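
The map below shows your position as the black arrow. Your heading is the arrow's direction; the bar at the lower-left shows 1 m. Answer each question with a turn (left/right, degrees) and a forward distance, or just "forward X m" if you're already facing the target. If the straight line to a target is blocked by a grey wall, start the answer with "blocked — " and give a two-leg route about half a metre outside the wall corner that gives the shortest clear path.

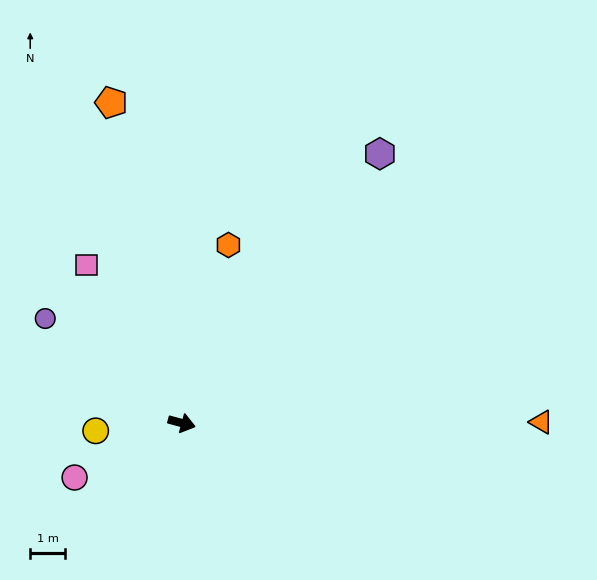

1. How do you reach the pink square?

turn left 136°, forward 5.2 m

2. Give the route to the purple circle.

turn left 158°, forward 4.9 m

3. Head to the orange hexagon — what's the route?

turn left 91°, forward 5.2 m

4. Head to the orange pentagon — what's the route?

turn left 118°, forward 9.3 m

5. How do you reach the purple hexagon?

turn left 69°, forward 9.5 m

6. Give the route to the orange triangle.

turn left 15°, forward 10.2 m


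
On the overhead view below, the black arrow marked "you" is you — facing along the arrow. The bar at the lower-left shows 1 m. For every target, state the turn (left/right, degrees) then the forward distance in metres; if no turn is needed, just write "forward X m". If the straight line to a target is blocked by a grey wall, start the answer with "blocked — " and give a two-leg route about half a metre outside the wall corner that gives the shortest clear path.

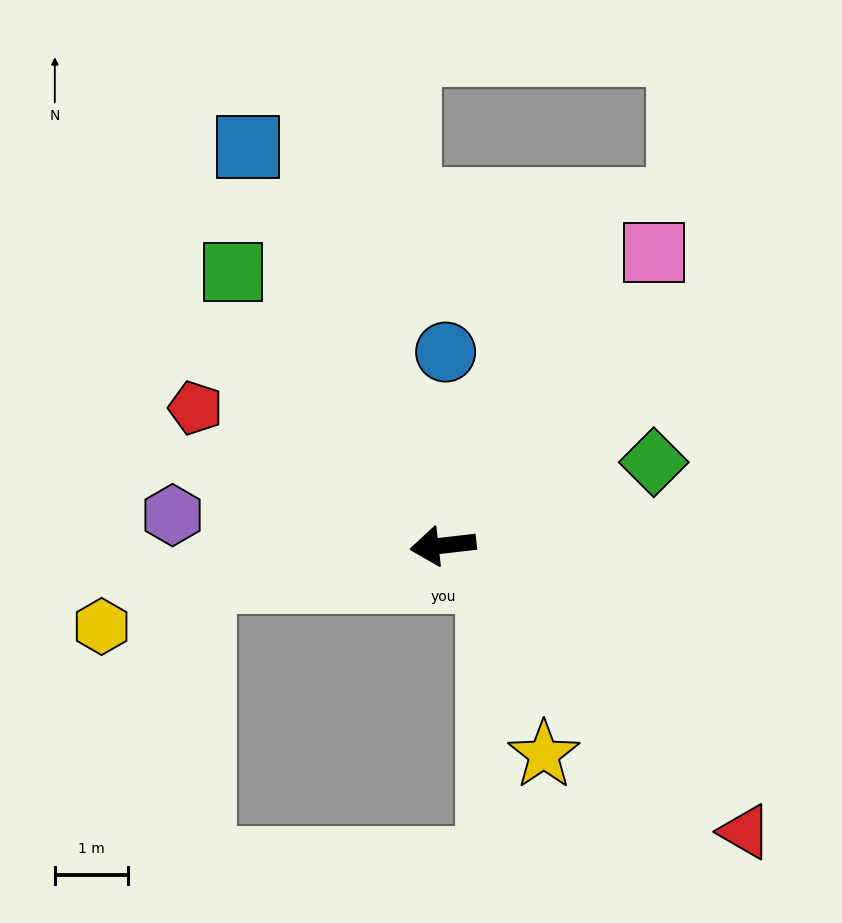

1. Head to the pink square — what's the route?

turn right 132°, forward 5.0 m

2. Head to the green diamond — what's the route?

turn right 165°, forward 3.1 m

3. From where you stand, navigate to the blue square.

turn right 70°, forward 6.1 m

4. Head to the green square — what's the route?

turn right 59°, forward 4.7 m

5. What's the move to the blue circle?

turn right 97°, forward 2.7 m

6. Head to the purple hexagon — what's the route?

turn right 13°, forward 3.7 m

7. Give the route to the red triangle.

turn left 130°, forward 5.7 m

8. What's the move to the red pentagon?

turn right 36°, forward 3.9 m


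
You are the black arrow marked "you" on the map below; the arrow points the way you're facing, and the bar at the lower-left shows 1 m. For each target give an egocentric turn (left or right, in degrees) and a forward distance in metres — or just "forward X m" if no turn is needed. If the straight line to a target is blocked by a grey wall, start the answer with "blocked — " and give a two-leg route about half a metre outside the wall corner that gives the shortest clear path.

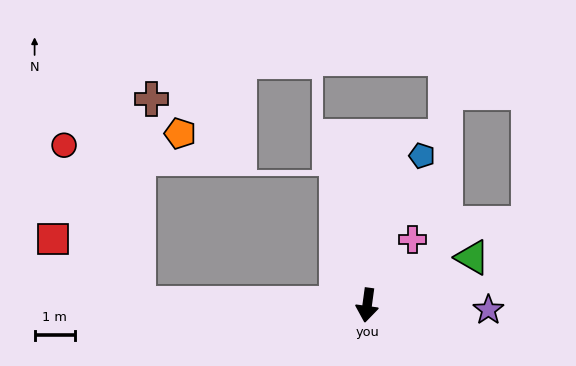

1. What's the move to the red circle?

blocked — turn right 83°, forward 5.7 m, then turn right 64°, forward 4.3 m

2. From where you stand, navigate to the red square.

blocked — turn right 83°, forward 5.7 m, then turn right 36°, forward 2.6 m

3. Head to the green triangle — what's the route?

turn left 122°, forward 2.9 m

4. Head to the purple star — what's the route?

turn left 96°, forward 3.0 m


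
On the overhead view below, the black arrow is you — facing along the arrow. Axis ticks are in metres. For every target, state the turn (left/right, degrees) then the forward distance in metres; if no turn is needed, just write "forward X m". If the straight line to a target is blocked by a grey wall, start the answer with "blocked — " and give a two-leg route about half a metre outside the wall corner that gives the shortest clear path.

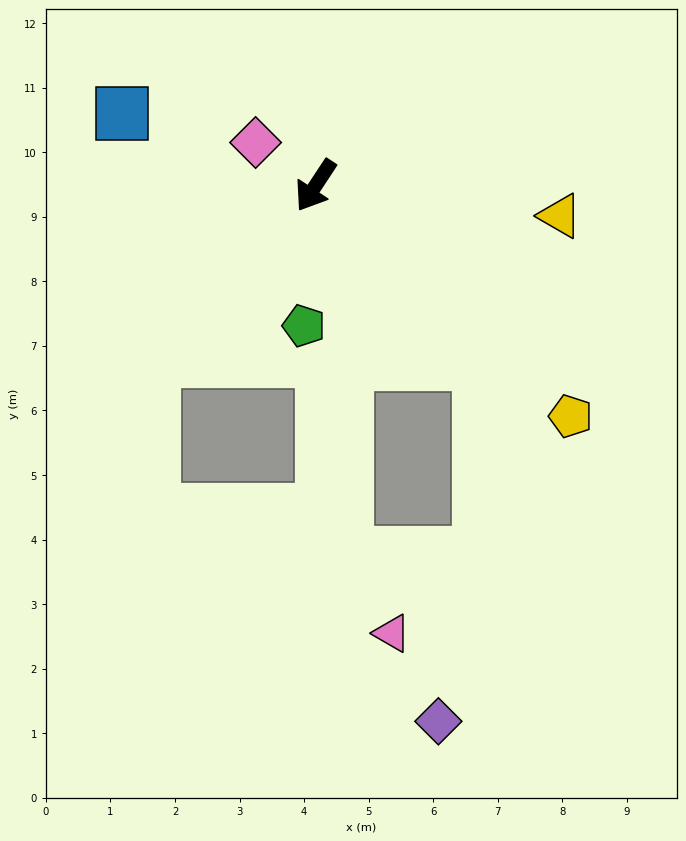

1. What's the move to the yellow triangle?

turn left 116°, forward 3.8 m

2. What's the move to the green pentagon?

turn left 29°, forward 2.2 m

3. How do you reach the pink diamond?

turn right 92°, forward 1.1 m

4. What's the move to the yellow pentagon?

turn left 81°, forward 5.3 m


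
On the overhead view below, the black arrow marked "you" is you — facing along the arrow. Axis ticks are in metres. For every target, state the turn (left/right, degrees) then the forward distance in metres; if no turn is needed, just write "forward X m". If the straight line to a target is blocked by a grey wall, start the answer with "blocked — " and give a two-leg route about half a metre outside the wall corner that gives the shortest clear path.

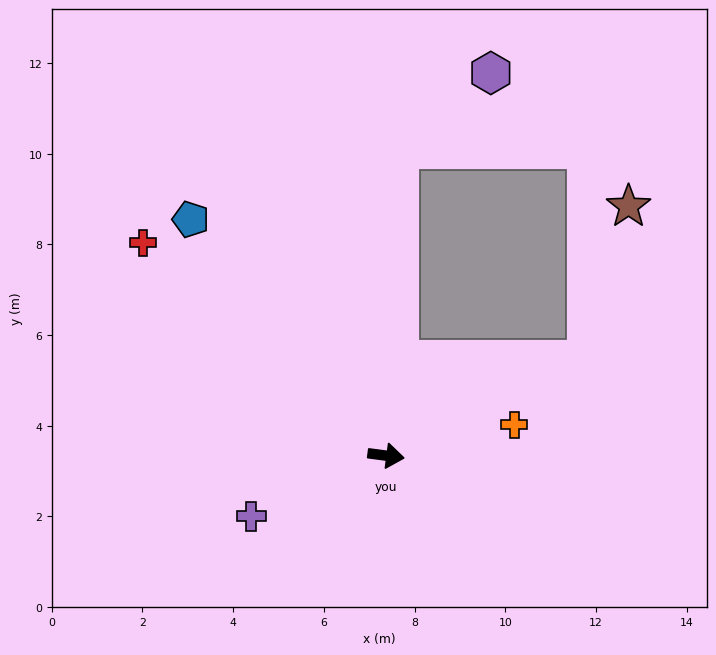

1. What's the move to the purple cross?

turn right 148°, forward 3.3 m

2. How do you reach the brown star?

blocked — turn left 33°, forward 4.9 m, then turn left 49°, forward 3.5 m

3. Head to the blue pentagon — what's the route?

turn left 137°, forward 6.8 m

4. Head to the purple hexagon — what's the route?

blocked — turn left 95°, forward 6.8 m, then turn right 47°, forward 2.6 m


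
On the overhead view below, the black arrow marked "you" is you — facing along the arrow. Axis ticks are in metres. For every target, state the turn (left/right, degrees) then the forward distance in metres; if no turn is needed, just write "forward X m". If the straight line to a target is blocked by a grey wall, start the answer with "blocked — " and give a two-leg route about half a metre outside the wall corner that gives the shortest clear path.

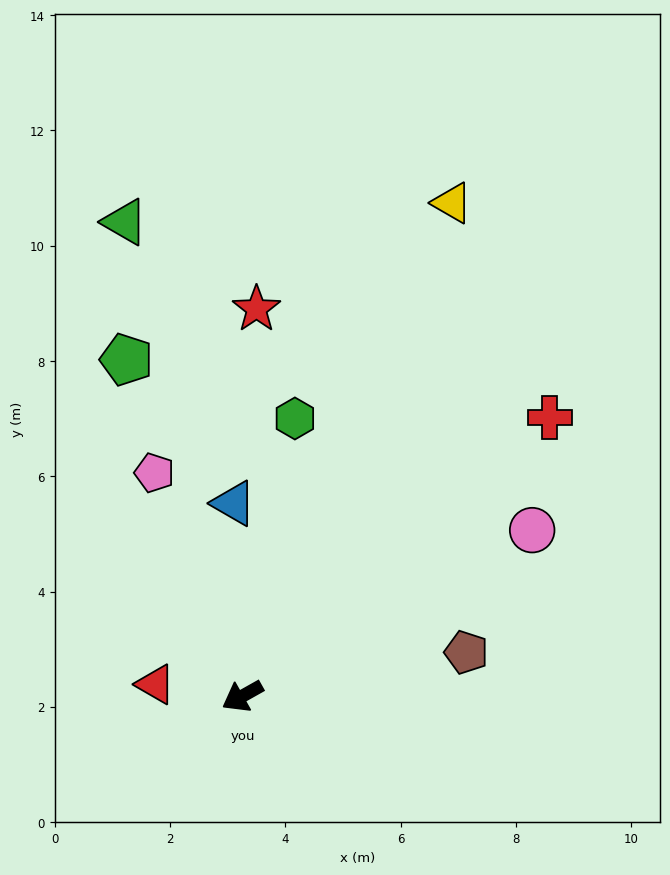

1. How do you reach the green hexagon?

turn right 130°, forward 4.9 m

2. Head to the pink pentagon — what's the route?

turn right 98°, forward 4.2 m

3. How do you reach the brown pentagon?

turn left 162°, forward 4.0 m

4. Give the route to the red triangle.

turn right 37°, forward 1.5 m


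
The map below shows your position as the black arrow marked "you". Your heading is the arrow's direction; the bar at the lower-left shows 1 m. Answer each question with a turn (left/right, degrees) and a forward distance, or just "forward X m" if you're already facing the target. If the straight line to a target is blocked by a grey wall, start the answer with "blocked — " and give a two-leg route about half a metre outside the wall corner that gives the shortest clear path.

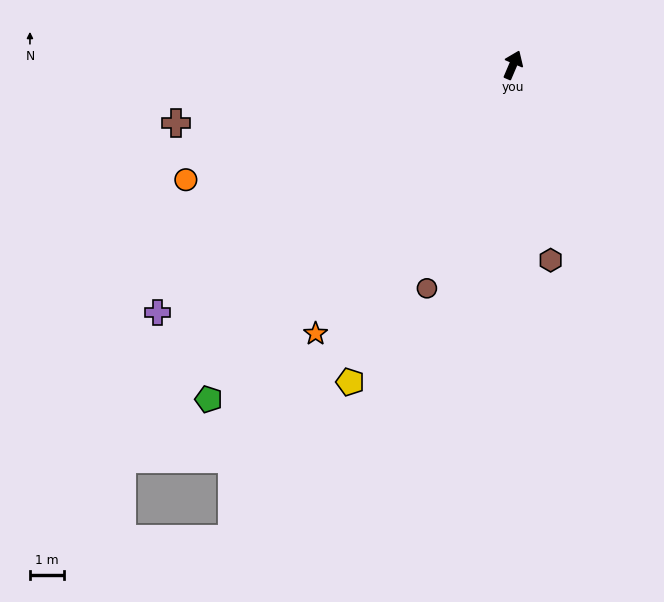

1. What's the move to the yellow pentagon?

turn left 176°, forward 10.6 m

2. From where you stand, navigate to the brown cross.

turn left 123°, forward 10.2 m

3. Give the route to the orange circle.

turn left 132°, forward 10.3 m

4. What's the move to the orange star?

turn left 167°, forward 9.9 m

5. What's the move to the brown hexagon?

turn right 146°, forward 5.9 m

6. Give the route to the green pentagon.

turn left 161°, forward 13.5 m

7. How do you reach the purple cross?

turn left 148°, forward 12.9 m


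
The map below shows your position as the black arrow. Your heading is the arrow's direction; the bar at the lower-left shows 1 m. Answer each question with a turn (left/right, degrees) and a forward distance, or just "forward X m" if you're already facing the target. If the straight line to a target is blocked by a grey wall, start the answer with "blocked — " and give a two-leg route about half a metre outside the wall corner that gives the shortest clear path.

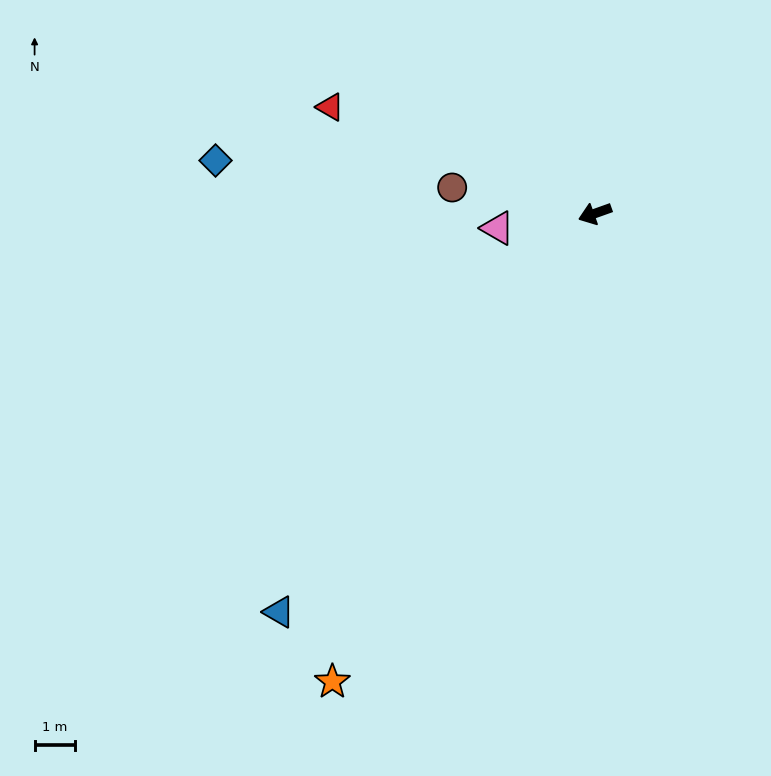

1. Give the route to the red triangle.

turn right 41°, forward 7.1 m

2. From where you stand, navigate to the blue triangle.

turn left 32°, forward 12.7 m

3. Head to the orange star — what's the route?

turn left 41°, forward 13.4 m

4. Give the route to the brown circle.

turn right 30°, forward 3.6 m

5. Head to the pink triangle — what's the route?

turn right 11°, forward 2.5 m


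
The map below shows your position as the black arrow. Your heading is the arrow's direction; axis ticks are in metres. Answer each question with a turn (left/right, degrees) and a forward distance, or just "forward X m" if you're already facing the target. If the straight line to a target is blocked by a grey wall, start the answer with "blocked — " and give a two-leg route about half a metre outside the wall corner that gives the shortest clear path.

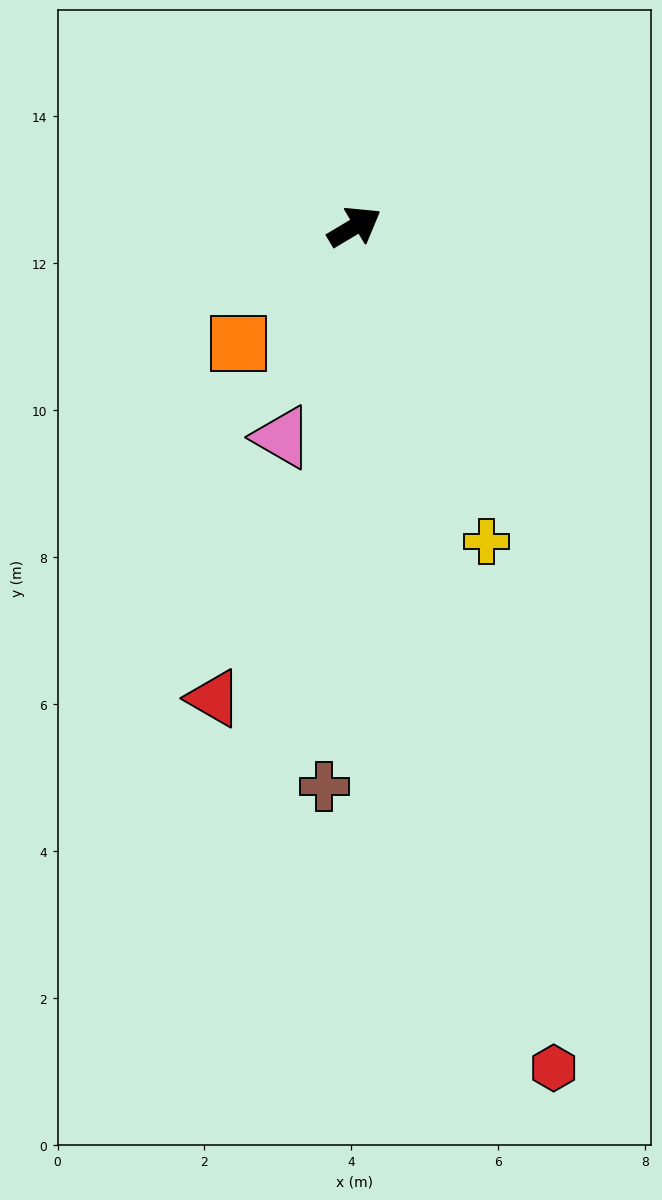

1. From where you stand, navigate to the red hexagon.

turn right 108°, forward 11.8 m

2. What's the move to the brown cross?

turn right 124°, forward 7.6 m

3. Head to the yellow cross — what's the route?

turn right 98°, forward 4.6 m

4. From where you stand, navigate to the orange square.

turn right 166°, forward 2.2 m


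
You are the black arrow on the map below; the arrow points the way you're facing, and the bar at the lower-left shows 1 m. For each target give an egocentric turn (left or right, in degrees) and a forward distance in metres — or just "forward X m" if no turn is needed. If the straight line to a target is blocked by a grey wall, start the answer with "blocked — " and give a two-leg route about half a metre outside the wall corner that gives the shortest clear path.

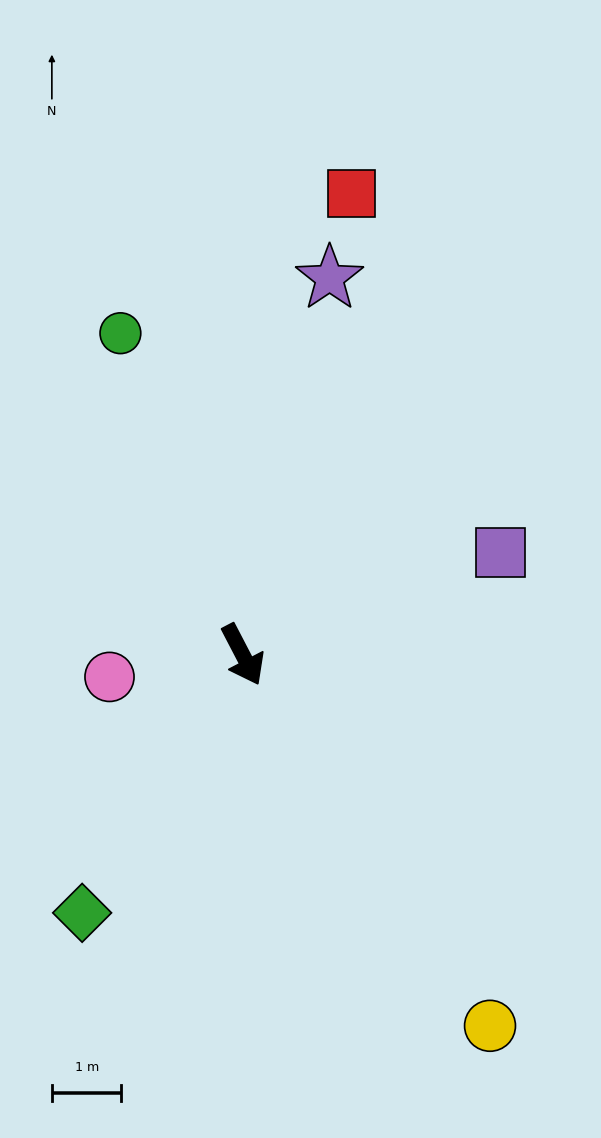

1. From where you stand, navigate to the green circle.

turn left 173°, forward 4.9 m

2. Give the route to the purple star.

turn left 140°, forward 5.6 m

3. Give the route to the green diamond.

turn right 59°, forward 4.4 m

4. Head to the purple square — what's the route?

turn left 84°, forward 4.0 m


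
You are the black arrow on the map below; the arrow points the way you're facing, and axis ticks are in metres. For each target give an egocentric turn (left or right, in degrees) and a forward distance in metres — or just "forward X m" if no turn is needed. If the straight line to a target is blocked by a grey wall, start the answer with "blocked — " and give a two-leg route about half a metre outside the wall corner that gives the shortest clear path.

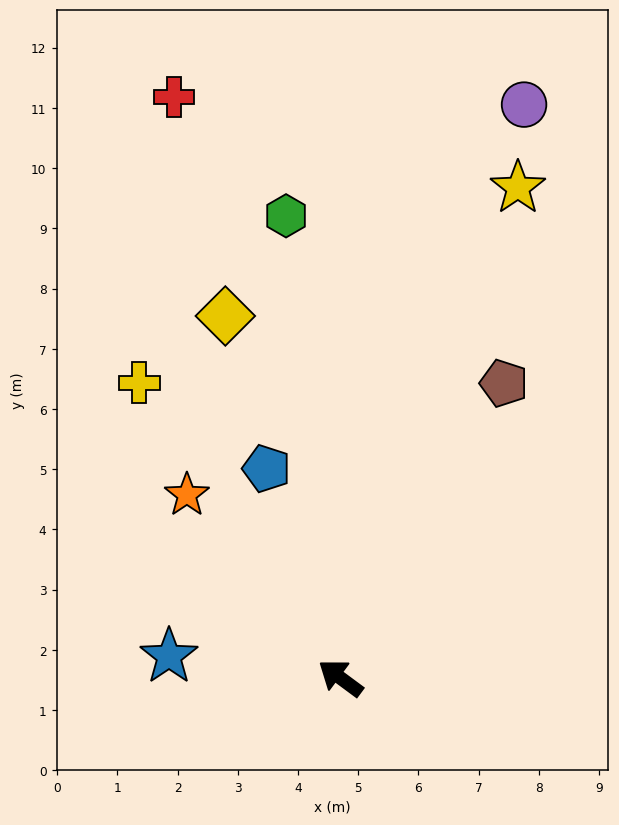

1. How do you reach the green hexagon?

turn right 47°, forward 7.7 m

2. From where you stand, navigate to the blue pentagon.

turn right 34°, forward 3.7 m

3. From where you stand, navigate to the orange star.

turn right 13°, forward 4.0 m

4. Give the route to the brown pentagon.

turn right 82°, forward 5.6 m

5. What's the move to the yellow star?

turn right 73°, forward 8.7 m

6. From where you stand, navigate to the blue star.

turn left 29°, forward 2.9 m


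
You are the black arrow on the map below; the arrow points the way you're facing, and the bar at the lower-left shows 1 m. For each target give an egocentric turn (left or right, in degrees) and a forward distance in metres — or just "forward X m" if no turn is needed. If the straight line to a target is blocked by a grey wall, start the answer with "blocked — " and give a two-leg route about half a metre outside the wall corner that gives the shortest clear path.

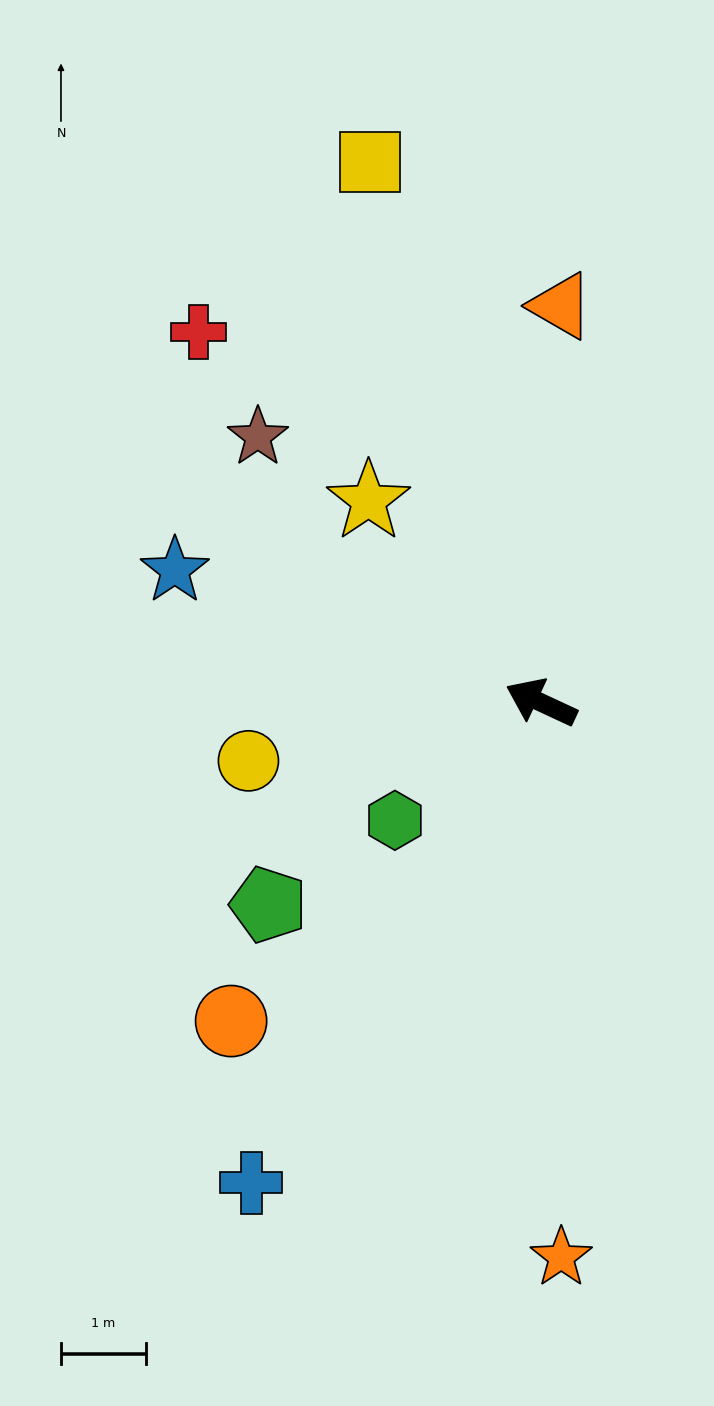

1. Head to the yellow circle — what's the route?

turn left 36°, forward 3.5 m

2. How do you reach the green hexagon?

turn left 64°, forward 2.2 m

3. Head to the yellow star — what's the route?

turn right 25°, forward 3.1 m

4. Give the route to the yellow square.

turn right 47°, forward 6.7 m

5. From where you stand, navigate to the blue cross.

turn left 84°, forward 6.6 m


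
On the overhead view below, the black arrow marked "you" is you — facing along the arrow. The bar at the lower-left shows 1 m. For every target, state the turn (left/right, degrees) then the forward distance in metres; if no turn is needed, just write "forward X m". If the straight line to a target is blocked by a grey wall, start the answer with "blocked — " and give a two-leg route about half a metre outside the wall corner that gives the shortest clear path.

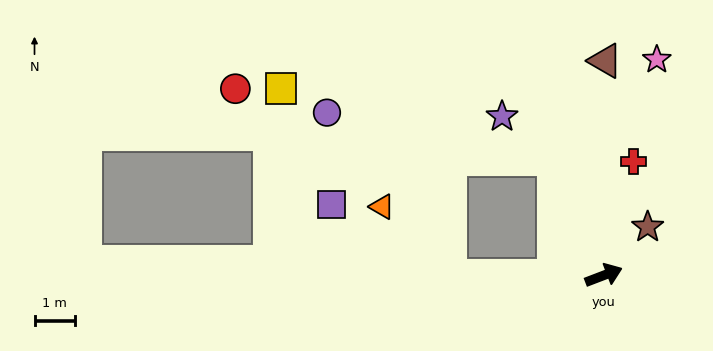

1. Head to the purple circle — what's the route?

blocked — turn left 92°, forward 3.1 m, then turn left 55°, forward 5.8 m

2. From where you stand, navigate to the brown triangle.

turn left 69°, forward 5.3 m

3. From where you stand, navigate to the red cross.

turn left 54°, forward 2.9 m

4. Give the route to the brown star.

turn left 27°, forward 1.6 m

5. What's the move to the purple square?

blocked — turn left 159°, forward 3.8 m, then turn right 31°, forward 3.4 m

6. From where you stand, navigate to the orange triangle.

blocked — turn left 159°, forward 3.8 m, then turn right 45°, forward 2.4 m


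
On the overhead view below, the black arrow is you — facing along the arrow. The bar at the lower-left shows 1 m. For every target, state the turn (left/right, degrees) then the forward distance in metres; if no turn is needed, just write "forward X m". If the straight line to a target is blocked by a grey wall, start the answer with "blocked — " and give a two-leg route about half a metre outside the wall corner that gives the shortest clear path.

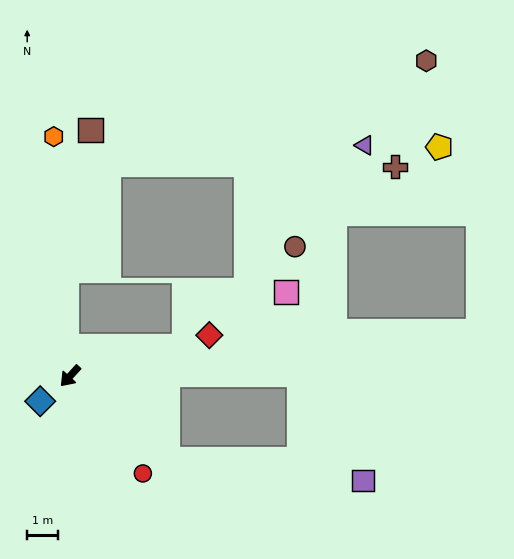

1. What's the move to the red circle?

turn left 79°, forward 4.0 m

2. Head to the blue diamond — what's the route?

turn right 7°, forward 1.3 m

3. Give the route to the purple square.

blocked — turn left 91°, forward 4.2 m, then turn left 35°, forward 6.4 m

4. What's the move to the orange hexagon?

turn right 134°, forward 7.8 m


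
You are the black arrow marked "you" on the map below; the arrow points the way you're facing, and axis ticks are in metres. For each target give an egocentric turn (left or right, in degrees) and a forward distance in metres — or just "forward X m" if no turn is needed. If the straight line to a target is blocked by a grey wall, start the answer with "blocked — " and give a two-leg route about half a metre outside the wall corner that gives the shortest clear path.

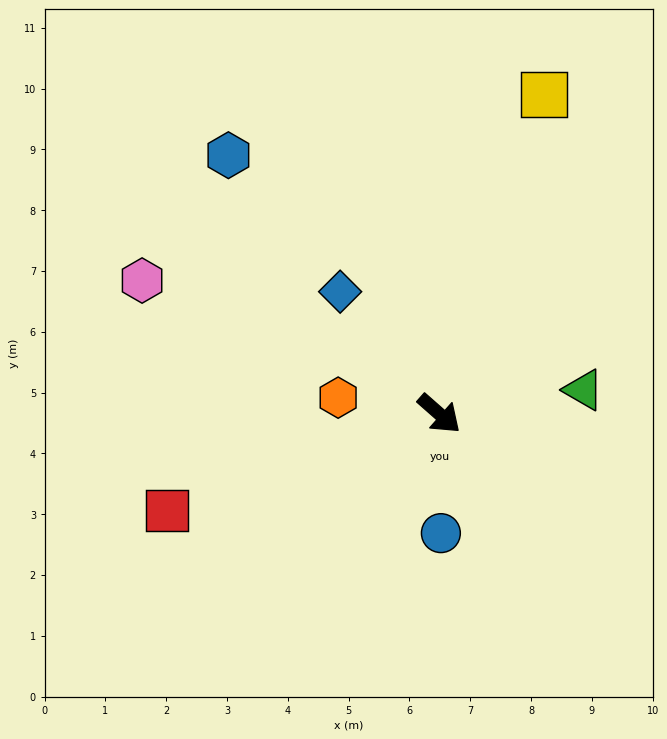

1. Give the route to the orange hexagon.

turn right 148°, forward 1.7 m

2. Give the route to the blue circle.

turn right 48°, forward 2.0 m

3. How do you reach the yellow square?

turn left 113°, forward 5.5 m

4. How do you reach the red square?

turn right 119°, forward 4.8 m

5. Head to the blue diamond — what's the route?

turn left 170°, forward 2.6 m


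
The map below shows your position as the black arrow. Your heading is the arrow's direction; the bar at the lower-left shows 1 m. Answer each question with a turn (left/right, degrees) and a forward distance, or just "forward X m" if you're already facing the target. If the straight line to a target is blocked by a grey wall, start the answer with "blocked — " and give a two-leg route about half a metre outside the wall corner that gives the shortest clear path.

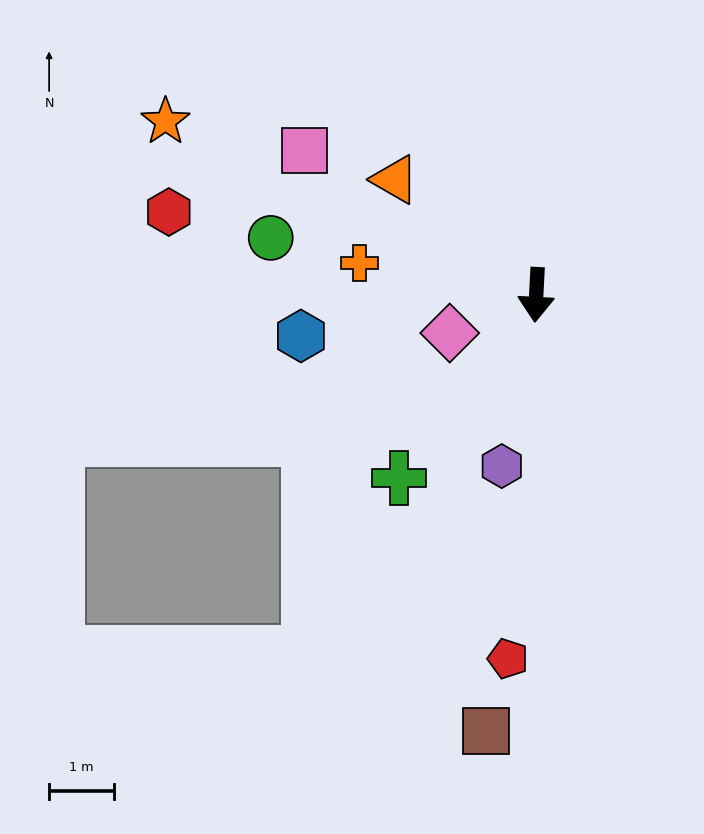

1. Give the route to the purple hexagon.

turn right 8°, forward 2.7 m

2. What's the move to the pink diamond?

turn right 63°, forward 1.5 m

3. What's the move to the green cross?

turn right 34°, forward 3.5 m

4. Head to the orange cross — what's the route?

turn right 97°, forward 2.8 m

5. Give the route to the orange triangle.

turn right 126°, forward 2.8 m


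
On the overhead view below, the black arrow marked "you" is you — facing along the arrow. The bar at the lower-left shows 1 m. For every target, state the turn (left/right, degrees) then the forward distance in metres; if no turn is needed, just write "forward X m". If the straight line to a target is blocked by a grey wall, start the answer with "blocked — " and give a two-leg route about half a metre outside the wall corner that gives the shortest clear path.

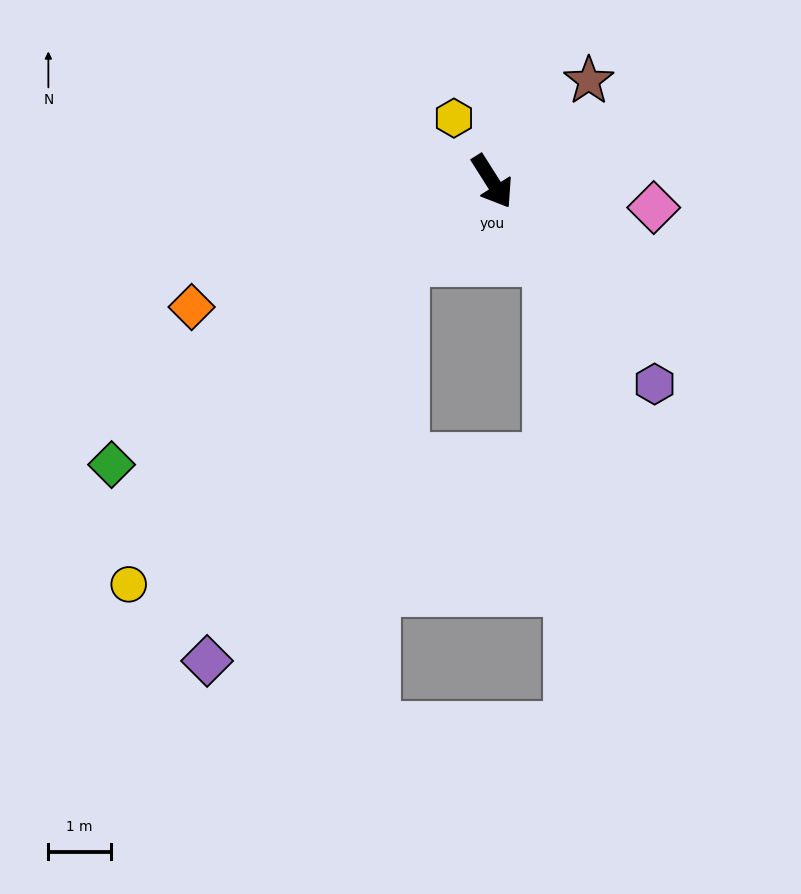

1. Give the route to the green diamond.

turn right 86°, forward 7.6 m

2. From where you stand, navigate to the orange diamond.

turn right 100°, forward 5.2 m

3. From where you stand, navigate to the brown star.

turn left 104°, forward 2.2 m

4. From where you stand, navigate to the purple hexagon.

turn left 6°, forward 4.2 m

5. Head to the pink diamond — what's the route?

turn left 48°, forward 2.6 m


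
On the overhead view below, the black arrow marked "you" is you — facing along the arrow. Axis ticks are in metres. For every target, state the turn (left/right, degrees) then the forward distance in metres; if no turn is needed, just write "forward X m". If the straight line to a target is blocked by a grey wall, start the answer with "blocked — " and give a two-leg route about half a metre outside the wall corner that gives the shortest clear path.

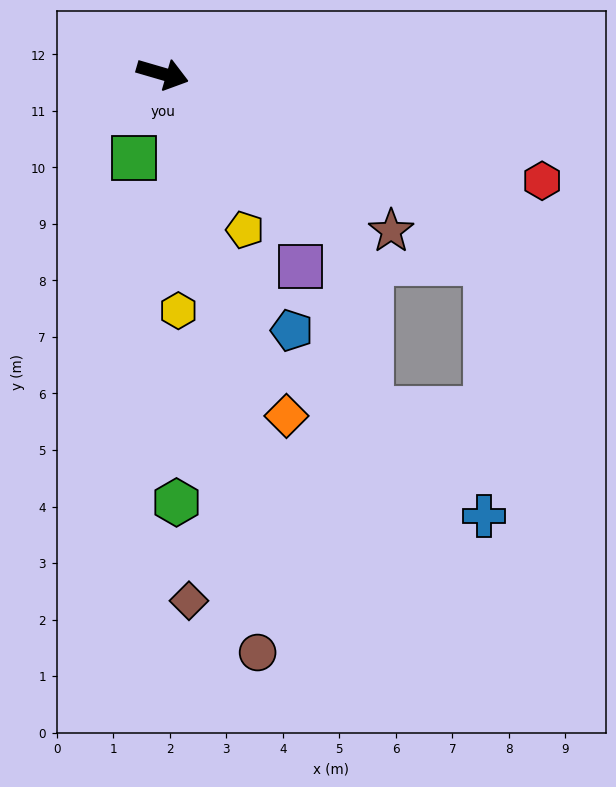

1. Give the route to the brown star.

turn right 18°, forward 4.9 m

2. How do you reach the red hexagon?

forward 7.0 m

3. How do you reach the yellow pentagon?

turn right 46°, forward 3.1 m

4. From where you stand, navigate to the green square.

turn right 93°, forward 1.6 m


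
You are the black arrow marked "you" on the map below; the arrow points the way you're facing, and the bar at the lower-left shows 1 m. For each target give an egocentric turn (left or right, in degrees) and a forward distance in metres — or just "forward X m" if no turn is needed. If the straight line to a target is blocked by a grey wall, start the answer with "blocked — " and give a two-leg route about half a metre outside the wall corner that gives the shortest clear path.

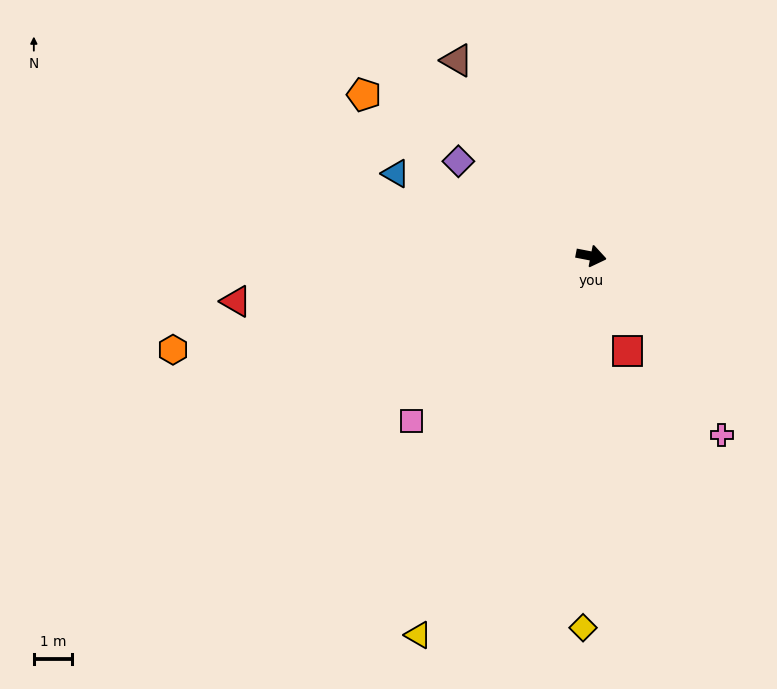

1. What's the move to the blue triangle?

turn left 168°, forward 5.6 m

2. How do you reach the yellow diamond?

turn right 80°, forward 9.7 m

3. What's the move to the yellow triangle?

turn right 104°, forward 10.9 m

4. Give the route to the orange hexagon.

turn right 156°, forward 11.2 m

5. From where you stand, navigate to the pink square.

turn right 127°, forward 6.4 m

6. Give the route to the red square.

turn right 58°, forward 2.7 m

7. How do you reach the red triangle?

turn right 162°, forward 9.4 m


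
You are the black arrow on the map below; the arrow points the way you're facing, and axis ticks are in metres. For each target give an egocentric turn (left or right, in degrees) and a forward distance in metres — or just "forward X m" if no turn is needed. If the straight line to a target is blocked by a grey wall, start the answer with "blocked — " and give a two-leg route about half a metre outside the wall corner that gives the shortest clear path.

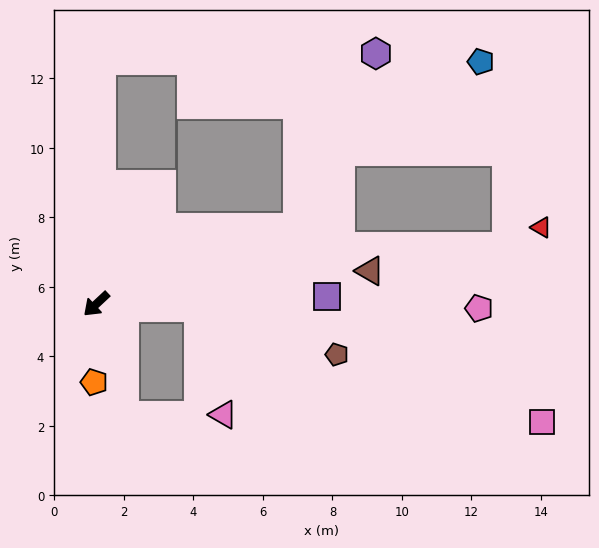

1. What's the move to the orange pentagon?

turn left 45°, forward 2.2 m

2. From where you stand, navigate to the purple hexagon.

blocked — turn left 158°, forward 6.2 m, then turn left 45°, forward 5.5 m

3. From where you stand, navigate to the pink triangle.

blocked — turn left 135°, forward 3.0 m, then turn right 75°, forward 3.2 m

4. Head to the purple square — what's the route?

turn left 139°, forward 6.6 m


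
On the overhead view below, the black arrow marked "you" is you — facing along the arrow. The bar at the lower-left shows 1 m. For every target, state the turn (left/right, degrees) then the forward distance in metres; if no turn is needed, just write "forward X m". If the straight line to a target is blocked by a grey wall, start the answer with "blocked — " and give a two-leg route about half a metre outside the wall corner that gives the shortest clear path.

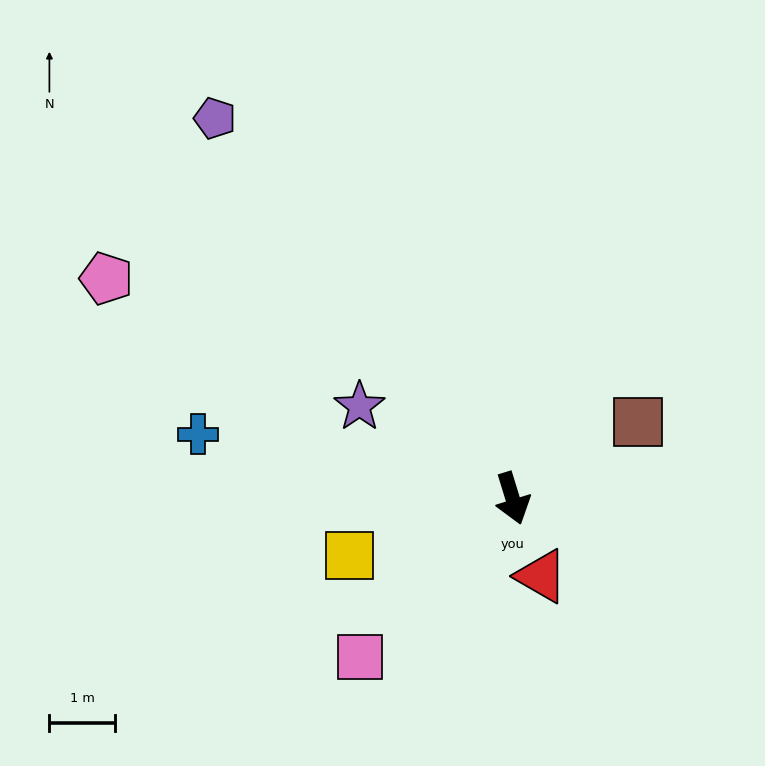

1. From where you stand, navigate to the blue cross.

turn right 119°, forward 4.9 m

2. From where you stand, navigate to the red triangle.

turn left 3°, forward 1.3 m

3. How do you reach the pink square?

turn right 61°, forward 3.4 m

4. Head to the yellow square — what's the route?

turn right 88°, forward 2.7 m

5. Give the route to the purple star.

turn right 138°, forward 2.7 m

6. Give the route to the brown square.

turn left 104°, forward 2.3 m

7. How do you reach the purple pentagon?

turn right 159°, forward 7.4 m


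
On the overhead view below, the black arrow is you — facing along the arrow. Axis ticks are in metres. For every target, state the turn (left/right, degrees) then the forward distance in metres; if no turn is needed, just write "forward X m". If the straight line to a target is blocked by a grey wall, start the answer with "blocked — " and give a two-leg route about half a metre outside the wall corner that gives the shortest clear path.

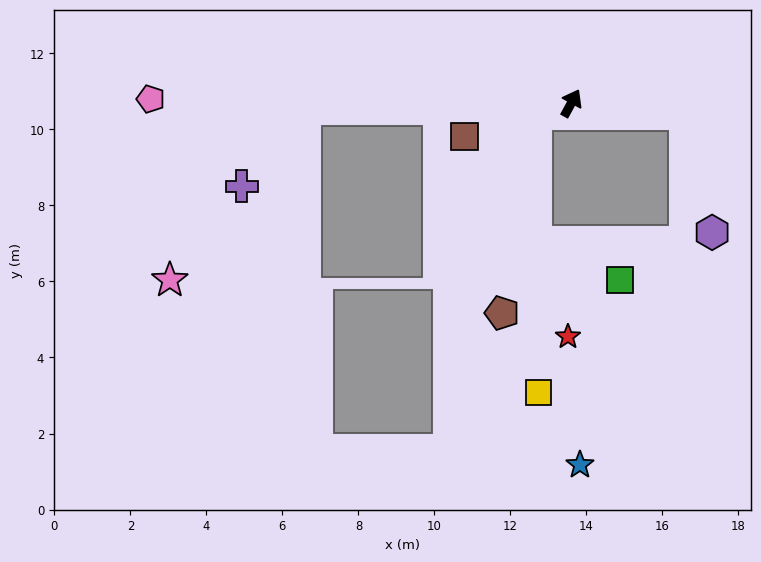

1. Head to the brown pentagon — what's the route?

blocked — turn left 136°, forward 1.0 m, then turn left 63°, forward 5.3 m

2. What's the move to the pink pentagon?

turn left 118°, forward 11.1 m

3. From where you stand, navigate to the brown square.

turn left 136°, forward 3.0 m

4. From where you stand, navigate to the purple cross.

blocked — turn left 120°, forward 7.0 m, then turn left 49°, forward 2.6 m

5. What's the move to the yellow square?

blocked — turn left 136°, forward 1.0 m, then turn left 73°, forward 7.3 m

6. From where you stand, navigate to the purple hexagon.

blocked — turn right 67°, forward 3.0 m, then turn right 71°, forward 3.2 m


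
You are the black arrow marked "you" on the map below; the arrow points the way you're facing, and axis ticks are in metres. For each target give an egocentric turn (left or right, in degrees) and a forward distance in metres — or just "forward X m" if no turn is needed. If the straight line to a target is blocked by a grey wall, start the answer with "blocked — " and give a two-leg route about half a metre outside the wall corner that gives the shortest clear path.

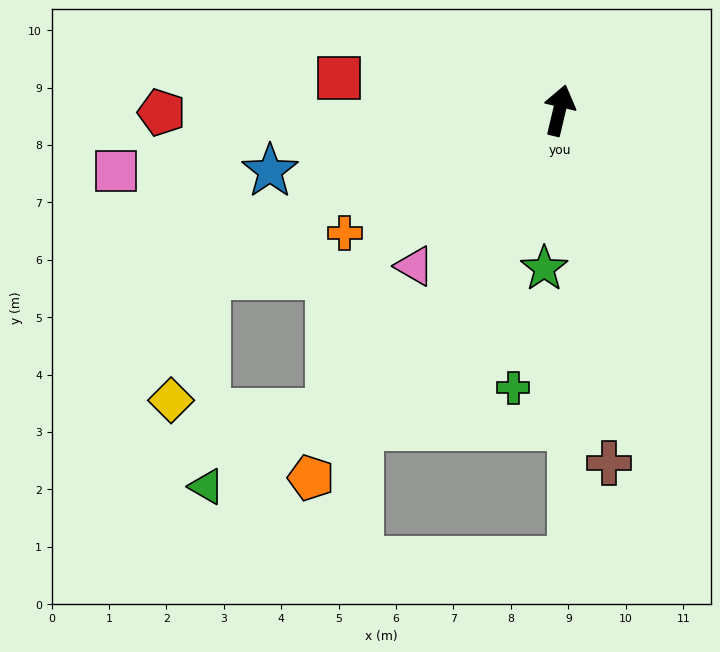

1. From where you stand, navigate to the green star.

turn right 172°, forward 2.8 m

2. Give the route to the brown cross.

turn right 159°, forward 6.2 m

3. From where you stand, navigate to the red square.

turn left 95°, forward 3.9 m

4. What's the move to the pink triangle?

turn left 150°, forward 3.7 m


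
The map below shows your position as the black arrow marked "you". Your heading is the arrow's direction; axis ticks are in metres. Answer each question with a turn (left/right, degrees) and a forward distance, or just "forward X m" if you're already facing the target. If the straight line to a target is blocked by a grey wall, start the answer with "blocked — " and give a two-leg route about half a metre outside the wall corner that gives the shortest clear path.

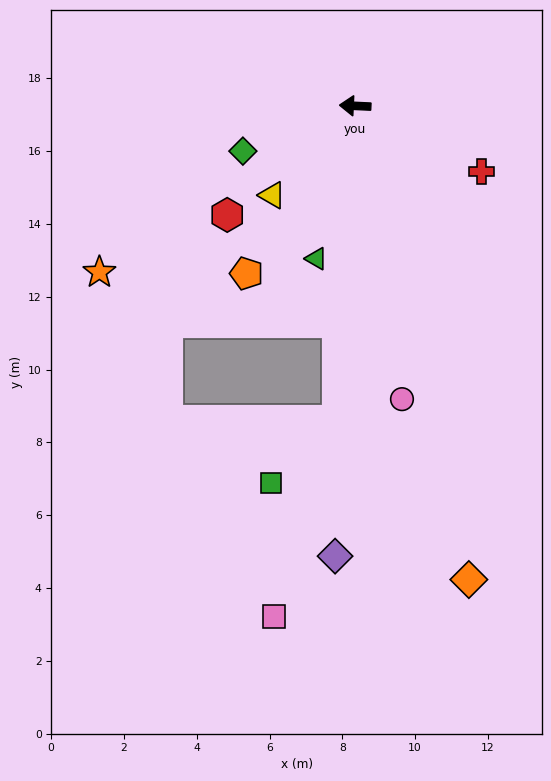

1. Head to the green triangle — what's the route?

turn left 78°, forward 4.3 m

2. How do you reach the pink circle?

turn left 102°, forward 8.2 m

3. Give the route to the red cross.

turn left 155°, forward 3.9 m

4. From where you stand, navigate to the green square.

blocked — turn left 90°, forward 8.6 m, then turn right 44°, forward 2.5 m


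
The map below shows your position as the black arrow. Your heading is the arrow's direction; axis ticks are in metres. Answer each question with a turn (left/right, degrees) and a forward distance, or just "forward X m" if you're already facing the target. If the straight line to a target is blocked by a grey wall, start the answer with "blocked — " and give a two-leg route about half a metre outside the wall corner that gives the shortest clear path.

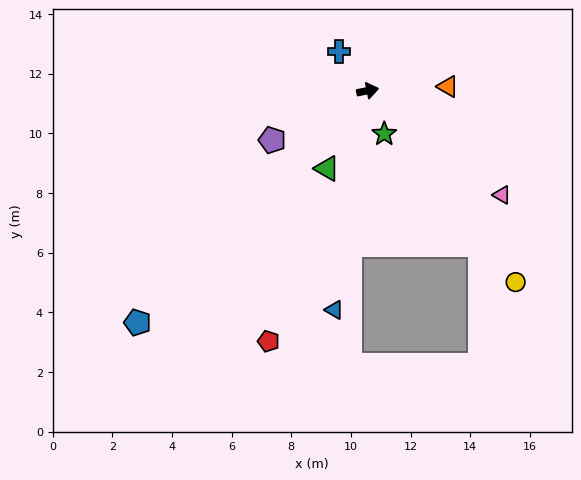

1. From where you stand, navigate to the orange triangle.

turn right 8°, forward 2.7 m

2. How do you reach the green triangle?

turn right 129°, forward 2.9 m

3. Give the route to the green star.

turn right 80°, forward 1.6 m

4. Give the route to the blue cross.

turn left 115°, forward 1.6 m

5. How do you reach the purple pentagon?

turn right 164°, forward 3.6 m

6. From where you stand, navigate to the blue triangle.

turn right 110°, forward 7.4 m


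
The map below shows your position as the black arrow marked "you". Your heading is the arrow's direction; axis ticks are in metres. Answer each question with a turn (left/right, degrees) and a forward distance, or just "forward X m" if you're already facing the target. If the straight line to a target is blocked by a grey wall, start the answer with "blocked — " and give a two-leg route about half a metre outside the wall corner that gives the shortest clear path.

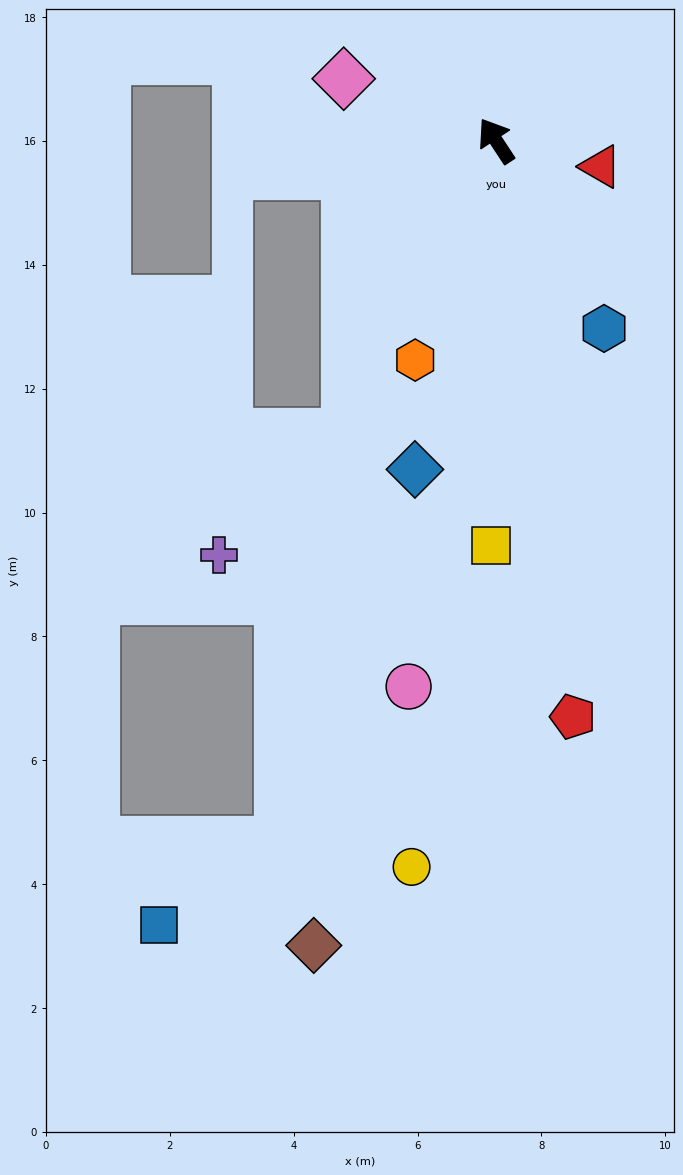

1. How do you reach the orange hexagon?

turn left 126°, forward 3.8 m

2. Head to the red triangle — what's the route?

turn right 137°, forward 1.7 m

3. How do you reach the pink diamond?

turn left 35°, forward 2.7 m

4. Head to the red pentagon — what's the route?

turn left 154°, forward 9.4 m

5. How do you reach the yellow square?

turn left 146°, forward 6.5 m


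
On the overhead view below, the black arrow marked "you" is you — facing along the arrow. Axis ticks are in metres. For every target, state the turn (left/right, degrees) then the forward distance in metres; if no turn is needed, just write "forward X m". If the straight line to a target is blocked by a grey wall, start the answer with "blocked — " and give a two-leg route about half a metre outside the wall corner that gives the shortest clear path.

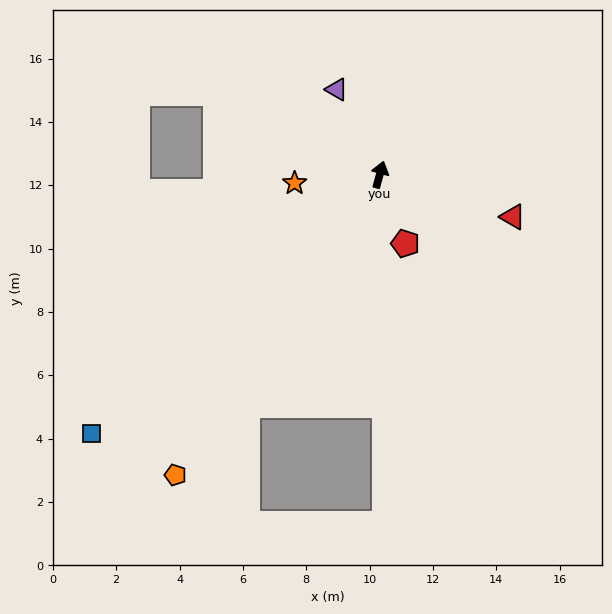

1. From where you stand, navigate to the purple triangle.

turn left 42°, forward 3.0 m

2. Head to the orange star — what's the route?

turn left 111°, forward 2.7 m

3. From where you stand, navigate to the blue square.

turn left 148°, forward 12.2 m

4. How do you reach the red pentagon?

turn right 144°, forward 2.3 m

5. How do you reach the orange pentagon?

turn left 161°, forward 11.5 m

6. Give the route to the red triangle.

turn right 92°, forward 4.4 m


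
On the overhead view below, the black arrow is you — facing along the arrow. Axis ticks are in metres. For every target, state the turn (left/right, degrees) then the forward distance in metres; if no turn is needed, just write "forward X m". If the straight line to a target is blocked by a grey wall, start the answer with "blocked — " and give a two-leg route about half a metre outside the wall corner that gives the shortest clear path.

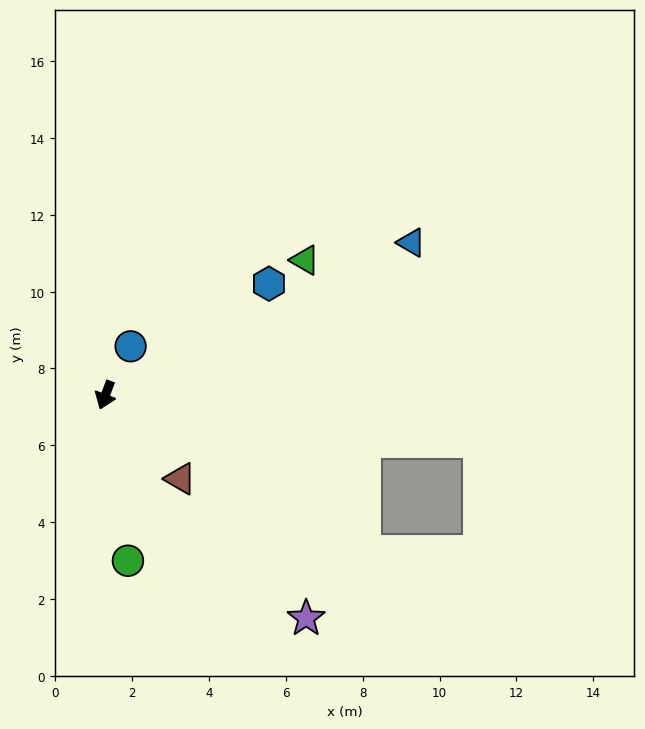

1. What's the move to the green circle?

turn left 28°, forward 4.4 m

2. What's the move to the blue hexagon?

turn left 145°, forward 5.1 m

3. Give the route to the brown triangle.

turn left 62°, forward 2.9 m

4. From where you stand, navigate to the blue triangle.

turn left 137°, forward 8.9 m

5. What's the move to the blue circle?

turn left 173°, forward 1.4 m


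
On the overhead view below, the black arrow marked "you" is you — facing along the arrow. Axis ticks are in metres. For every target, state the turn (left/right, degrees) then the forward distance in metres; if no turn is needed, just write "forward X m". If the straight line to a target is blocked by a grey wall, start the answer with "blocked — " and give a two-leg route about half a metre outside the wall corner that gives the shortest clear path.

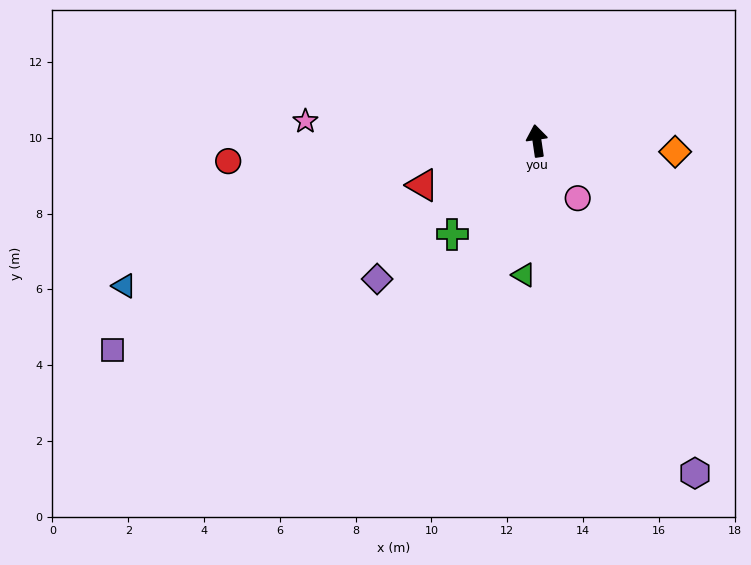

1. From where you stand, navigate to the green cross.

turn left 129°, forward 3.3 m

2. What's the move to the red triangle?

turn left 103°, forward 3.2 m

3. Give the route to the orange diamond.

turn right 103°, forward 3.7 m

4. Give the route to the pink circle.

turn right 153°, forward 1.9 m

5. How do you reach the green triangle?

turn left 166°, forward 3.6 m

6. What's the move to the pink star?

turn left 77°, forward 6.1 m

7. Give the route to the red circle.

turn left 85°, forward 8.2 m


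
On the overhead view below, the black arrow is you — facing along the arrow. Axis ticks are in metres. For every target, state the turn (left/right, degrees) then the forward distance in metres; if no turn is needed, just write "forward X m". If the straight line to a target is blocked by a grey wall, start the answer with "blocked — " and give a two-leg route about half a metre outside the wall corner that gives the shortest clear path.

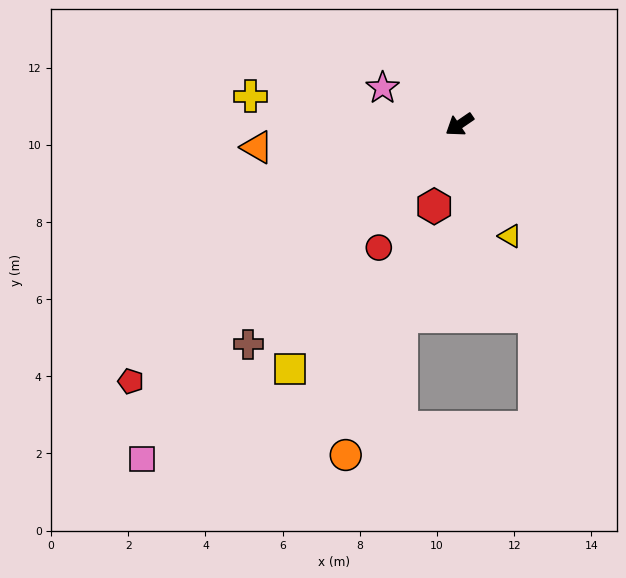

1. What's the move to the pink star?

turn right 60°, forward 2.2 m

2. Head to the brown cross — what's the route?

turn left 12°, forward 7.9 m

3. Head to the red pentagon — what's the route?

turn left 4°, forward 10.8 m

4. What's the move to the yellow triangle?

turn left 80°, forward 3.2 m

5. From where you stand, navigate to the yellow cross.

turn right 42°, forward 5.5 m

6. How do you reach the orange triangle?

turn right 28°, forward 5.3 m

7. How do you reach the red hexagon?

turn left 39°, forward 2.2 m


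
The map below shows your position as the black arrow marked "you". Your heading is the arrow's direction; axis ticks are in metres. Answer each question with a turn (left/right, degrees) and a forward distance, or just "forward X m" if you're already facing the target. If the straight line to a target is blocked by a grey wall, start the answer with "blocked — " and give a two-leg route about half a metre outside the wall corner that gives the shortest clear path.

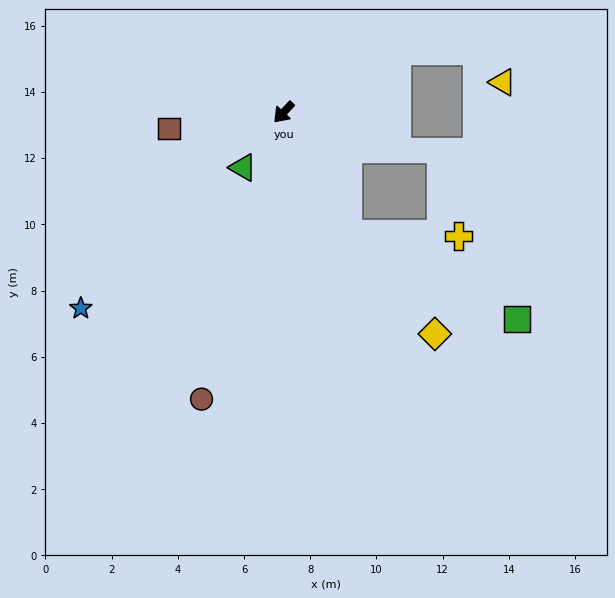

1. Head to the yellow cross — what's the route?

blocked — turn left 71°, forward 4.2 m, then turn left 61°, forward 3.3 m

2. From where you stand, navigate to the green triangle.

turn left 7°, forward 2.1 m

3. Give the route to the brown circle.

turn left 27°, forward 9.0 m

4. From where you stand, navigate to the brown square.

turn right 39°, forward 3.5 m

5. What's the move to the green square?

blocked — turn left 71°, forward 4.2 m, then turn left 36°, forward 5.7 m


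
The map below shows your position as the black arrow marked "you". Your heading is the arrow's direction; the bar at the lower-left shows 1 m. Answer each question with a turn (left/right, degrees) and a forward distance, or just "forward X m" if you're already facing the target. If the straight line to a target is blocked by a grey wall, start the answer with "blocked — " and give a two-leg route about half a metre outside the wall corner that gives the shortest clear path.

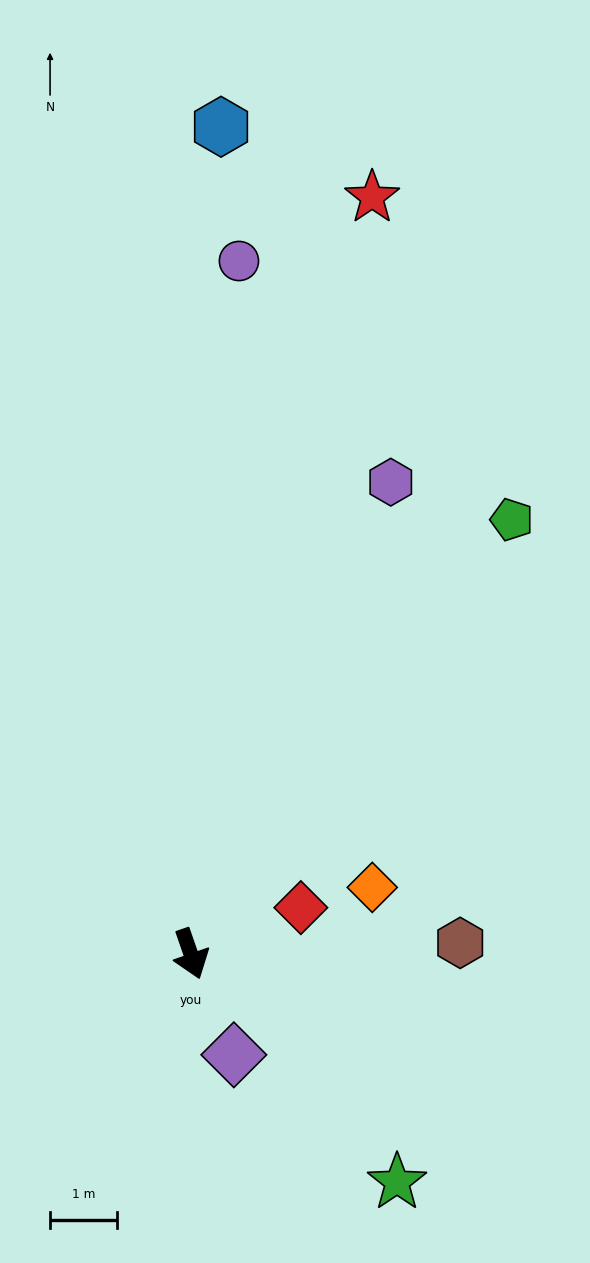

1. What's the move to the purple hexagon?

turn left 138°, forward 7.6 m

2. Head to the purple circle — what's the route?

turn left 157°, forward 10.3 m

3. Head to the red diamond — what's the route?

turn left 94°, forward 1.8 m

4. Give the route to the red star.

turn left 147°, forward 11.6 m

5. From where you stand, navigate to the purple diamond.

turn left 4°, forward 1.6 m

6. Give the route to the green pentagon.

turn left 124°, forward 8.0 m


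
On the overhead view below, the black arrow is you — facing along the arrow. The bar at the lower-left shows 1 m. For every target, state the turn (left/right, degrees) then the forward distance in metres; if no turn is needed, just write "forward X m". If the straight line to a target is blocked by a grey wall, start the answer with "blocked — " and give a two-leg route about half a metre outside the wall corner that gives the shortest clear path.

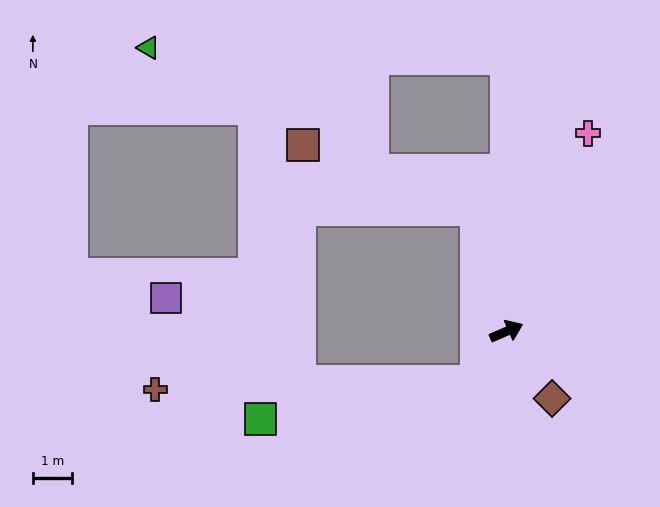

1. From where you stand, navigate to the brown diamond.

turn right 79°, forward 2.1 m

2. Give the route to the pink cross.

turn left 44°, forward 5.5 m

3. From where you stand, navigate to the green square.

blocked — turn right 144°, forward 1.5 m, then turn right 50°, forward 5.7 m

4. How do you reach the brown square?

blocked — turn left 80°, forward 3.2 m, then turn left 56°, forward 4.8 m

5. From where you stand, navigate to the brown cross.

blocked — turn right 144°, forward 1.5 m, then turn right 58°, forward 8.3 m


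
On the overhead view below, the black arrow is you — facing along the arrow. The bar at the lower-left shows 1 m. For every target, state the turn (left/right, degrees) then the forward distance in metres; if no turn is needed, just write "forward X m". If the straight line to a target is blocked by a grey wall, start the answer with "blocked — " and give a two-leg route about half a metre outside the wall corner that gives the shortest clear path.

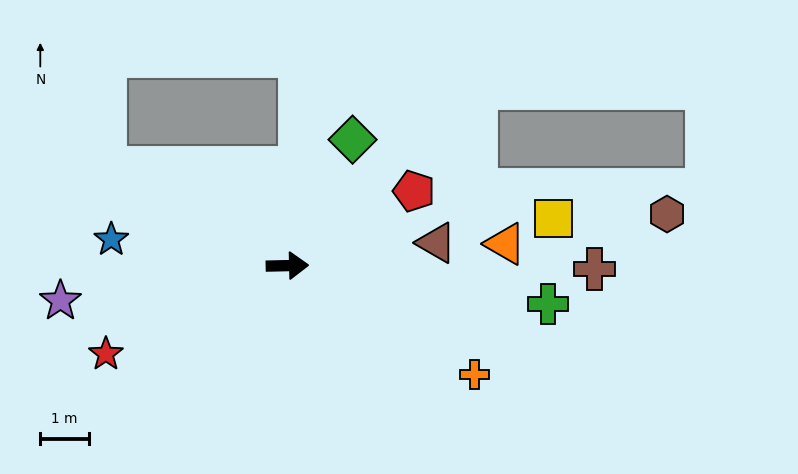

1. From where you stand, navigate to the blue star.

turn left 170°, forward 3.6 m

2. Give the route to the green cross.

turn right 10°, forward 5.4 m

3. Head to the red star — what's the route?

turn right 155°, forward 4.1 m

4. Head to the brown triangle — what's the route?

turn left 7°, forward 3.1 m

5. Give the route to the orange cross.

turn right 32°, forward 4.4 m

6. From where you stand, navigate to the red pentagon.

turn left 29°, forward 3.0 m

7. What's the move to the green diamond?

turn left 61°, forward 2.9 m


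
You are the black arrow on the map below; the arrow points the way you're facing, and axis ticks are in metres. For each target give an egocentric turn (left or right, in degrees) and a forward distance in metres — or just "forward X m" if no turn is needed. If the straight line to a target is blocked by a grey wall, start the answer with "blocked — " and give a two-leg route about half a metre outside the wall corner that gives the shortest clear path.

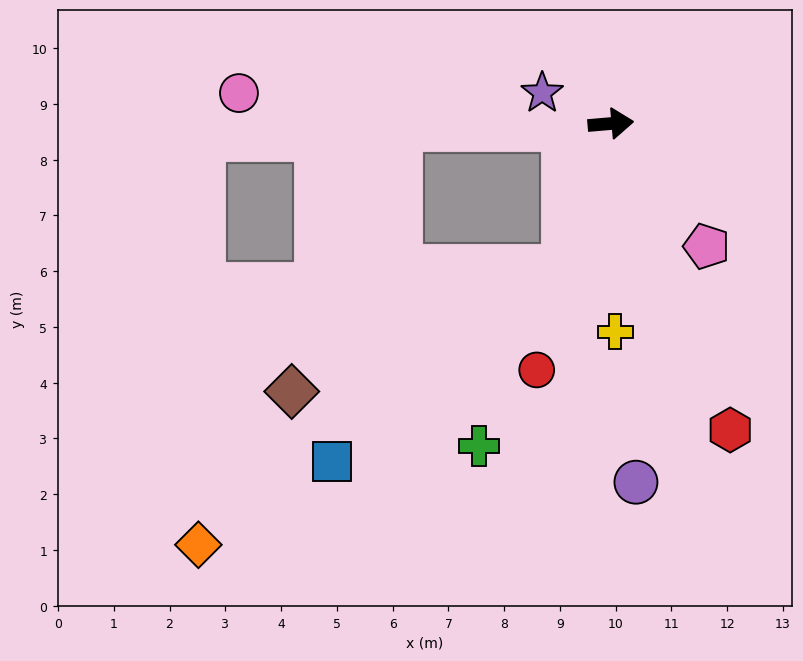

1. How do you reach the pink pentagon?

turn right 57°, forward 2.8 m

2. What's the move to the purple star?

turn left 151°, forward 1.3 m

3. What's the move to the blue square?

blocked — turn right 113°, forward 2.7 m, then turn right 32°, forward 5.4 m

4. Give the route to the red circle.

turn right 112°, forward 4.6 m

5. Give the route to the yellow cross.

turn right 94°, forward 3.7 m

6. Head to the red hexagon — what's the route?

turn right 74°, forward 5.9 m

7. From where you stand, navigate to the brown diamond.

blocked — turn right 113°, forward 2.7 m, then turn right 48°, forward 5.4 m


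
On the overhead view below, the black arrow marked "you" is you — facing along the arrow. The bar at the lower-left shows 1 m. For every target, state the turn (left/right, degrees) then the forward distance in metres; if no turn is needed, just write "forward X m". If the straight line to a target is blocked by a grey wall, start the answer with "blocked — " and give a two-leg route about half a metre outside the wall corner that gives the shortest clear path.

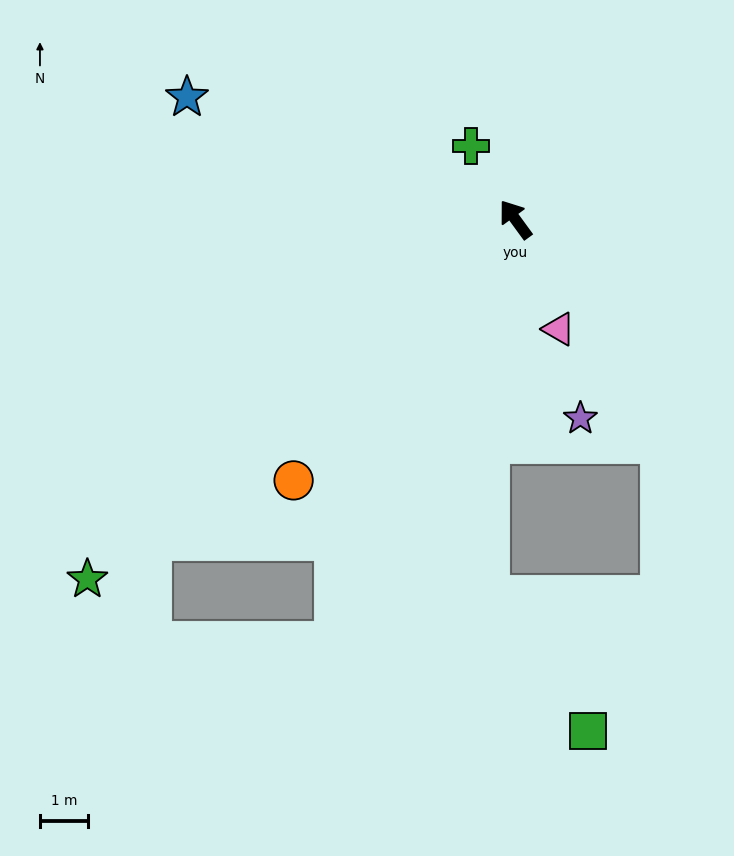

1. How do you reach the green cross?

turn right 5°, forward 1.8 m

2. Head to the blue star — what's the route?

turn left 33°, forward 7.2 m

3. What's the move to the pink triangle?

turn left 165°, forward 2.4 m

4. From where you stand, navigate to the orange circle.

turn left 104°, forward 7.1 m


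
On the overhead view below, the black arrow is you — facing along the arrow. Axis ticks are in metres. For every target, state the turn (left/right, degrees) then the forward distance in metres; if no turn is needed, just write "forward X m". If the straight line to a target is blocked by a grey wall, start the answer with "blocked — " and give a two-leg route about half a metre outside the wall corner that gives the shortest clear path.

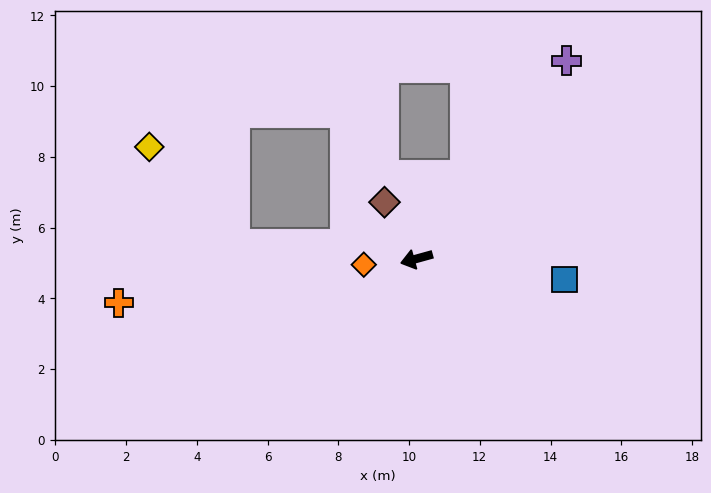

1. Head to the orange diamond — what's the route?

turn right 9°, forward 1.5 m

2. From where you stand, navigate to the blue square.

turn left 157°, forward 4.2 m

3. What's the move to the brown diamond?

turn right 76°, forward 1.8 m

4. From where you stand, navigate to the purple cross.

turn right 143°, forward 7.0 m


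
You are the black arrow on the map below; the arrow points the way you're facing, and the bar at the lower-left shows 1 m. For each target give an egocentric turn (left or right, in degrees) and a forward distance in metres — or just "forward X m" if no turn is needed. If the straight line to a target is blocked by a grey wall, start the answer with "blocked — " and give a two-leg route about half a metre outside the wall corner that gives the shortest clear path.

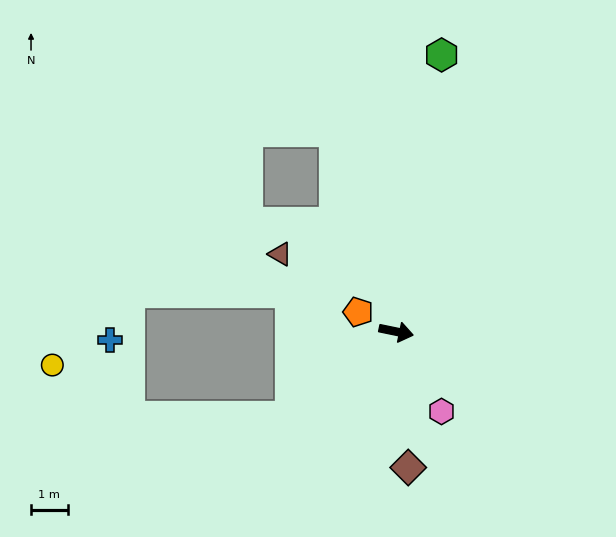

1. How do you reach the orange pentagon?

turn left 164°, forward 1.2 m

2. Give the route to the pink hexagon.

turn right 49°, forward 2.5 m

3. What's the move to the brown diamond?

turn right 73°, forward 3.7 m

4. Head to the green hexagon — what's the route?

turn left 92°, forward 7.7 m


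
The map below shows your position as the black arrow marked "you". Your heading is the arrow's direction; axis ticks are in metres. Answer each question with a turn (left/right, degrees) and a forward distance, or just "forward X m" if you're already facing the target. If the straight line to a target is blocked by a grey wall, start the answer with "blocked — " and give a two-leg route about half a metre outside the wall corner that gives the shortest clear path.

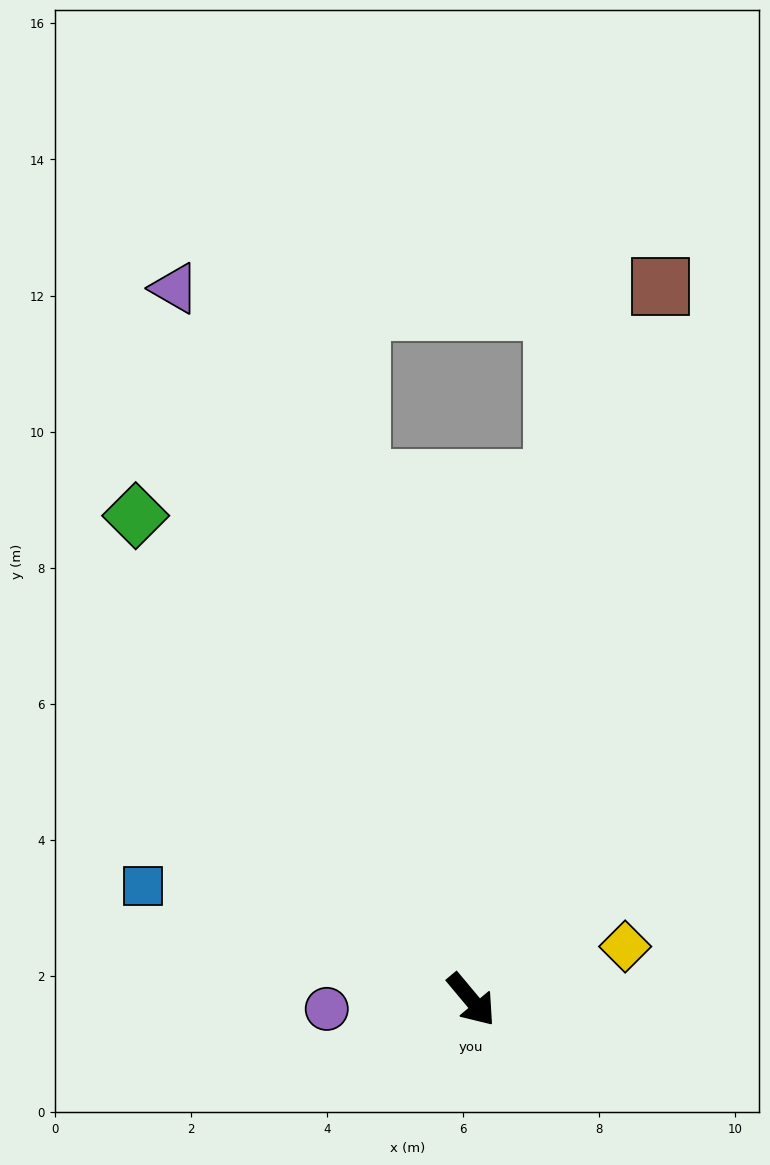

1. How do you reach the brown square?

turn left 125°, forward 10.8 m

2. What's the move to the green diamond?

turn left 175°, forward 8.7 m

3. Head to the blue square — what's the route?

turn right 149°, forward 5.1 m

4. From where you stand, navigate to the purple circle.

turn right 126°, forward 2.1 m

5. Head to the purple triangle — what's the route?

turn left 163°, forward 11.3 m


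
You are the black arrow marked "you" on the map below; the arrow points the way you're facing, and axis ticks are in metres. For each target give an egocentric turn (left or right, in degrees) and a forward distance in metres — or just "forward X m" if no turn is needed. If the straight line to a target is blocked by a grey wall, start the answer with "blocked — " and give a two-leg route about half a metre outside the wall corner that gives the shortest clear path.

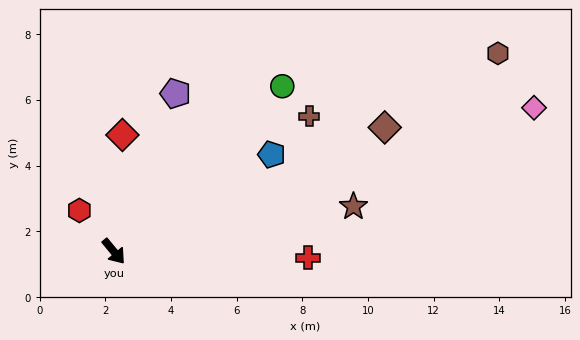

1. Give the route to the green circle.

turn left 95°, forward 7.2 m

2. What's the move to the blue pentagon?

turn left 82°, forward 5.6 m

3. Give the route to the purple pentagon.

turn left 119°, forward 5.2 m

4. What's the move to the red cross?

turn left 49°, forward 5.9 m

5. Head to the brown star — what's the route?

turn left 61°, forward 7.4 m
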